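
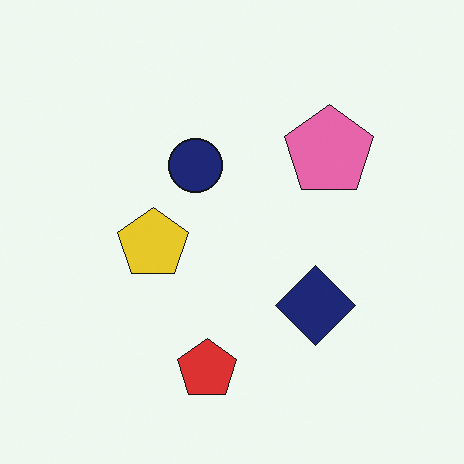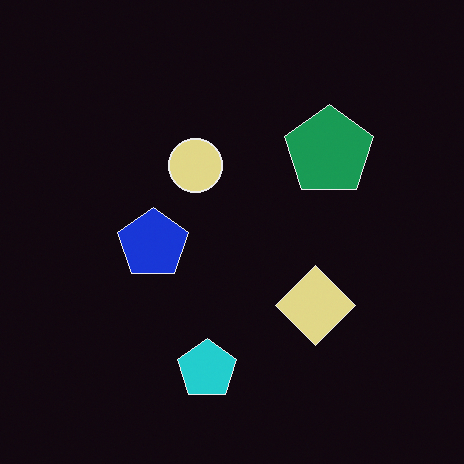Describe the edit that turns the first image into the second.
The transformation is: color-inverted (negative).

The light background has become dark and every shape's color is its complement — a photographic negative.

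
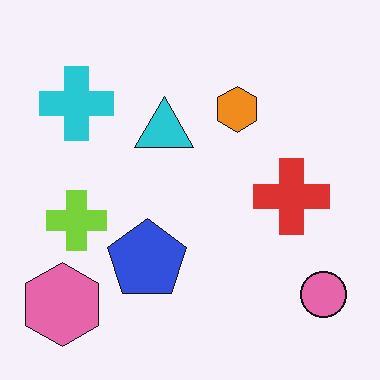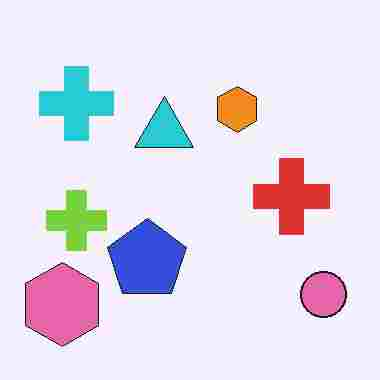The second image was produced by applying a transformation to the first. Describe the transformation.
The transformation is: heavily JPEG-compressed with obvious blocking artifacts.

Blocky 8×8 compression artifacts appear around shape edges and the flat background shows ringing — characteristic JPEG degradation.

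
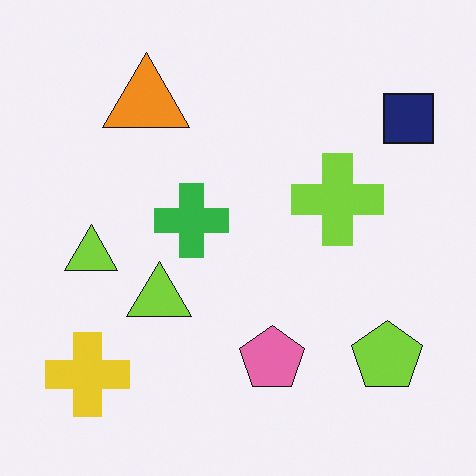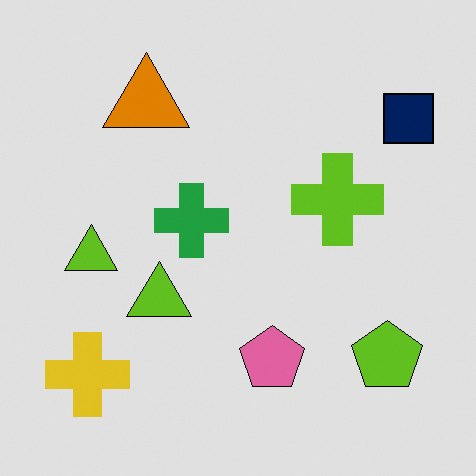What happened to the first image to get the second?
The second image is the first posterized to a reduced palette.

Each flat color has snapped to a coarser quantized level — most visibly, the near-white background has dropped to a flat grey.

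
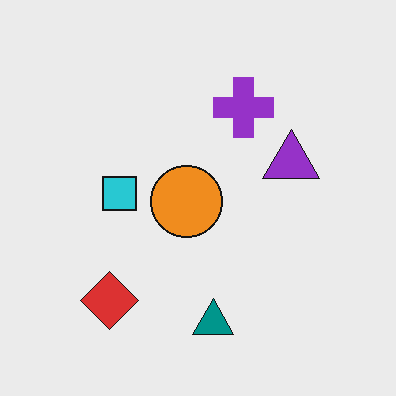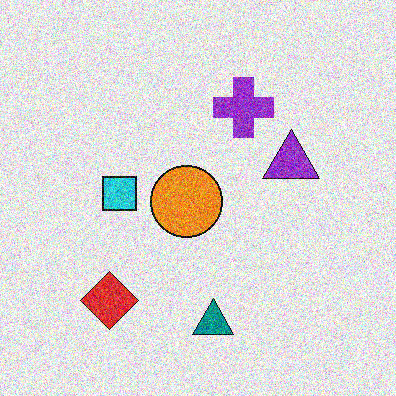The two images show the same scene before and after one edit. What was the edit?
The image was degraded with a thick layer of grain.

Random speckle covers the whole image, including the flat background.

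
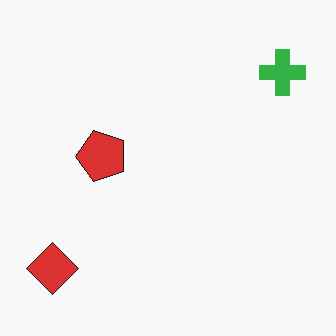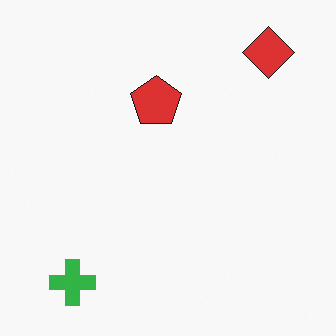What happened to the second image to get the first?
The transformation is: transposed (reflected across the top-left ↔ bottom-right diagonal).

Shapes have swapped their row and column positions — what was in the top-right is now in the bottom-left — a diagonal reflection.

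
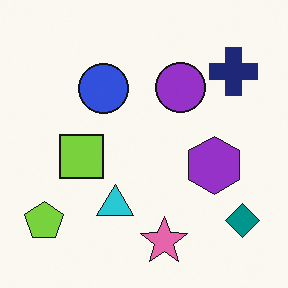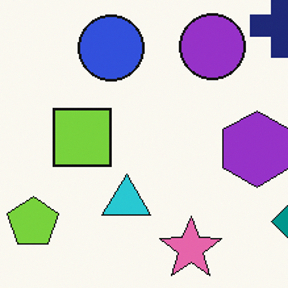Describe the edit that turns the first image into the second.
The transformation is: cropped slightly and scaled back up.

The visible shapes are larger and the field of view is narrower; shapes near the original edges may be partly or wholly outside the frame — a crop-and-rescale.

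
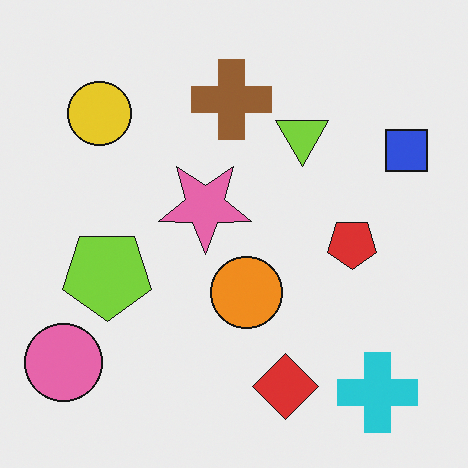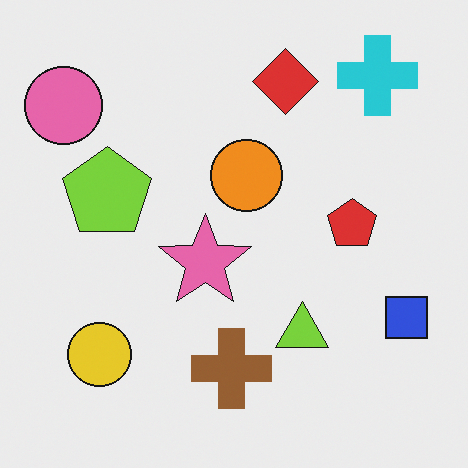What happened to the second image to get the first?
The transformation is: flipped vertically (top ↔ bottom).

The cyan cross is in the top-right of the second image and the bottom-right of the first — shapes on opposite sides of the horizontal midline have swapped in a mirror flip.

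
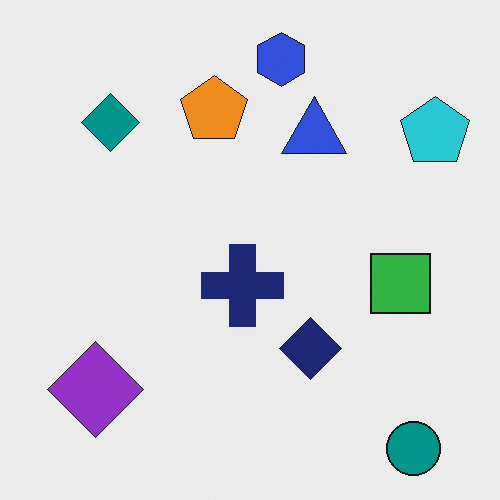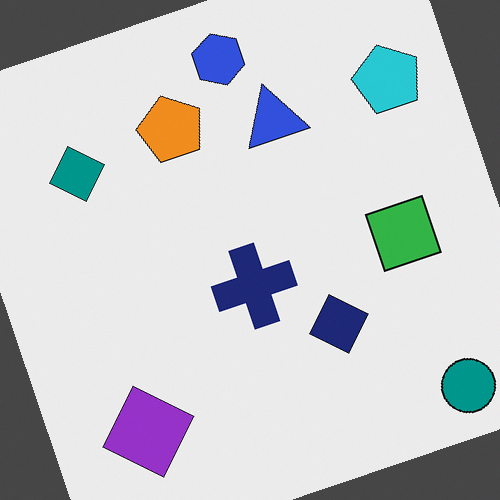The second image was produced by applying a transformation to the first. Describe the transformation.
The second image is the first rotated counter-clockwise by a moderate amount.

Every shape is tilted by the same angle and the image corners show triangular fill wedges — a whole-image rotation by a non-right angle.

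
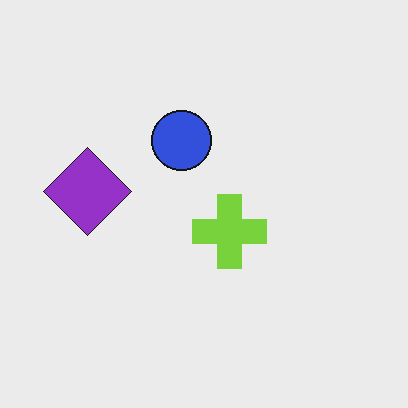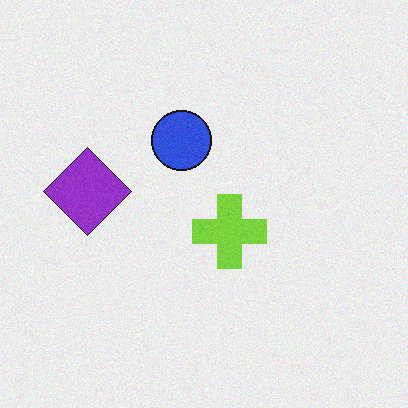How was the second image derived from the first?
This is the original image degraded with subtle gaussian noise.

Random speckle covers the whole image, including the flat background.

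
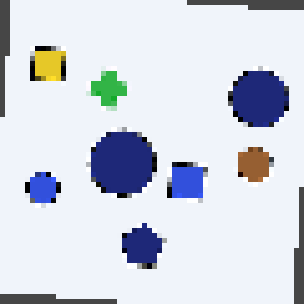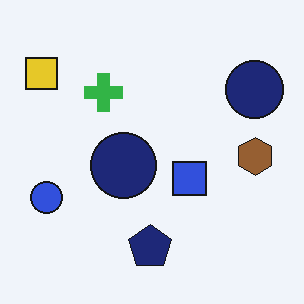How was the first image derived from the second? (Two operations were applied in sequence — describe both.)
It was rotated clockwise by a few degrees, then lightly pixelated (a mild mosaic effect).

Every shape is tilted by the same angle and the image corners show triangular fill wedges — a whole-image rotation by a non-right angle. Shapes are reduced to large square blocks; fine edges and outlines are lost — a downscale-then-upscale (mosaic) effect.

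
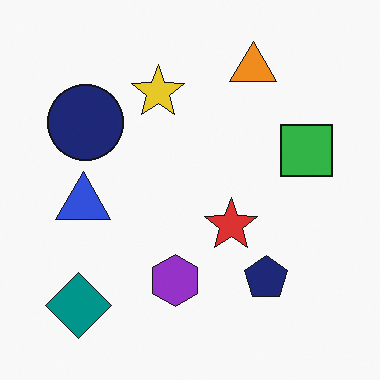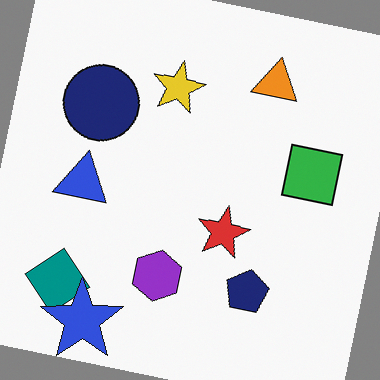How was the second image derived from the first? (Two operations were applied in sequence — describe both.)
This is the original image rotated clockwise by a few degrees, then overlaid with an additional blue star.

Every shape is tilted by the same angle and the image corners show triangular fill wedges — a whole-image rotation by a non-right angle. A blue star appears in the second image that is absent from the first.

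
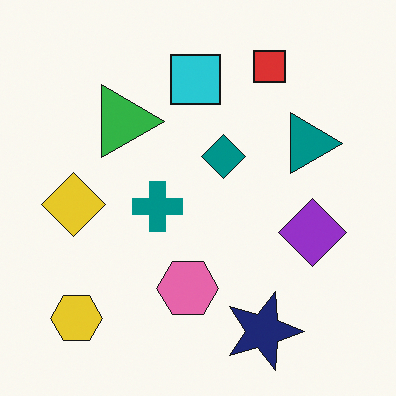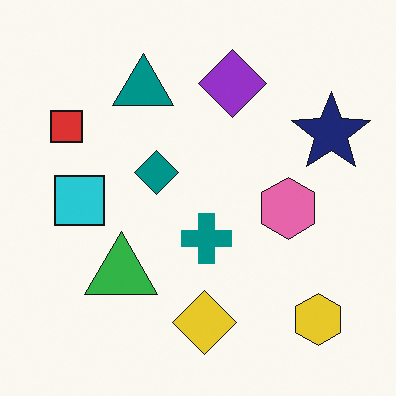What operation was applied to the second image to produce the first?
The transformation is: rotated 90° clockwise.

The yellow hexagon sits in the bottom-right of the second image and the bottom-left of the first — consistent with a whole-image 90° clockwise rotation.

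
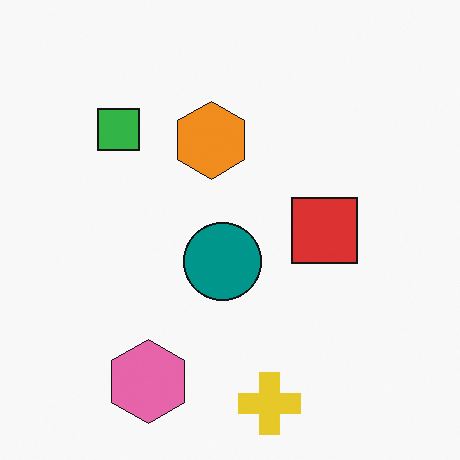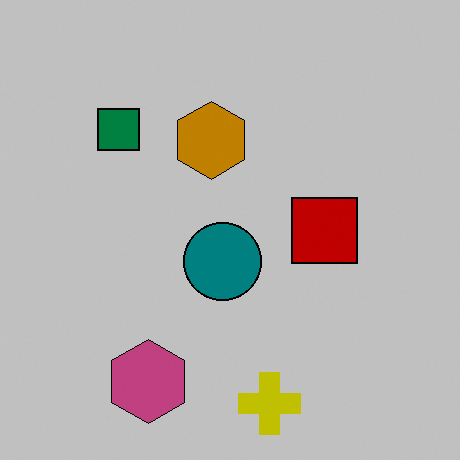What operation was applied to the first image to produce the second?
This is the original image heavily posterized to just a handful of flat colors.

Each flat color has snapped to a coarser quantized level — most visibly, the near-white background has dropped to a flat grey.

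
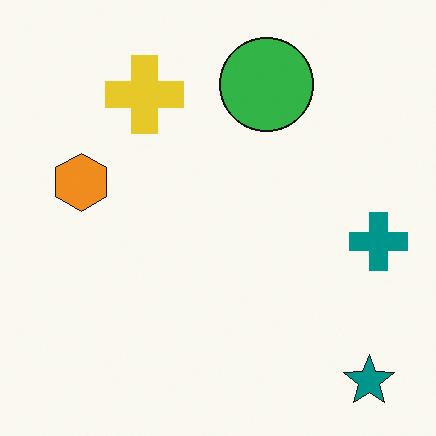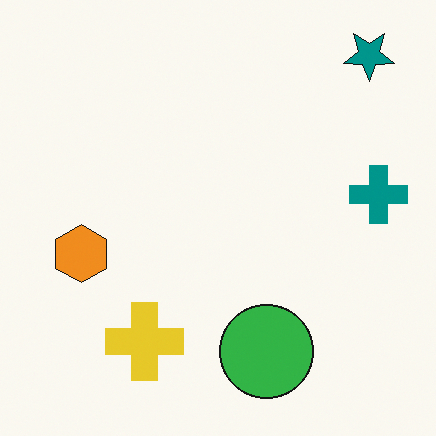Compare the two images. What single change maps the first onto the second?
This is the original image flipped vertically (top ↔ bottom).

The teal star is in the bottom-right of the first image and the top-right of the second — shapes on opposite sides of the horizontal midline have swapped in a mirror flip.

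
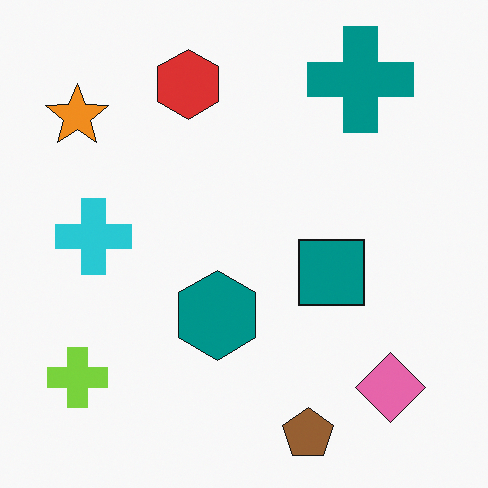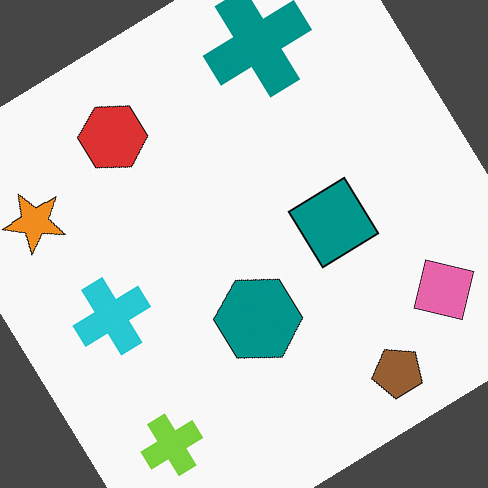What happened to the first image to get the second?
The transformation is: rotated counter-clockwise by a large amount — several tens of degrees.

Every shape is tilted by the same angle and the image corners show triangular fill wedges — a whole-image rotation by a non-right angle.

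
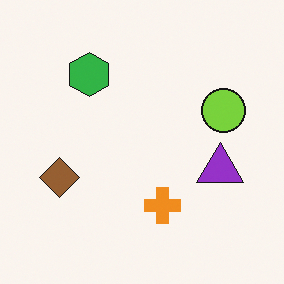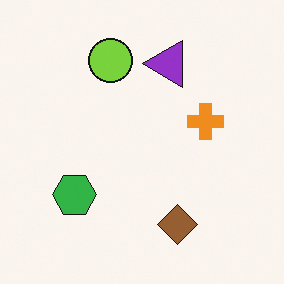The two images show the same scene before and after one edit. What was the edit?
It was rotated 90° counter-clockwise.

The brown diamond sits in the left of the first image and the bottom of the second — consistent with a whole-image 90° counter-clockwise rotation.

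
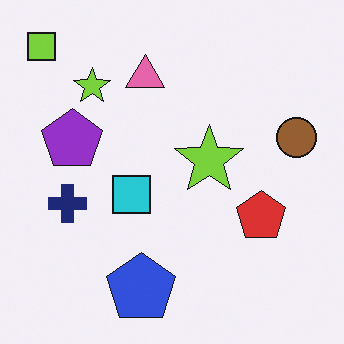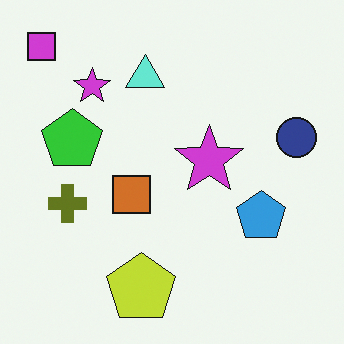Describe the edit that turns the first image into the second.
The transformation is: hue-shifted by a large amount.

Every shape's color has rotated by the same amount around the hue wheel — a uniform hue shift.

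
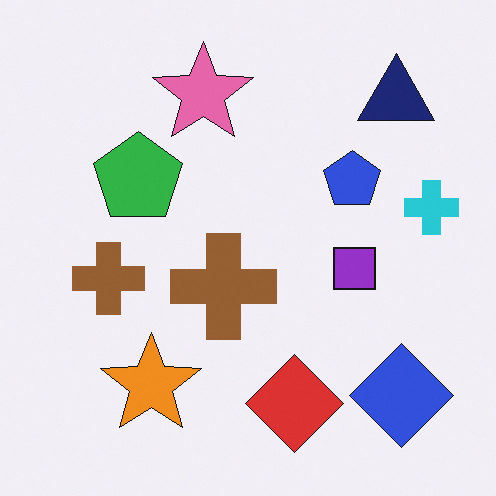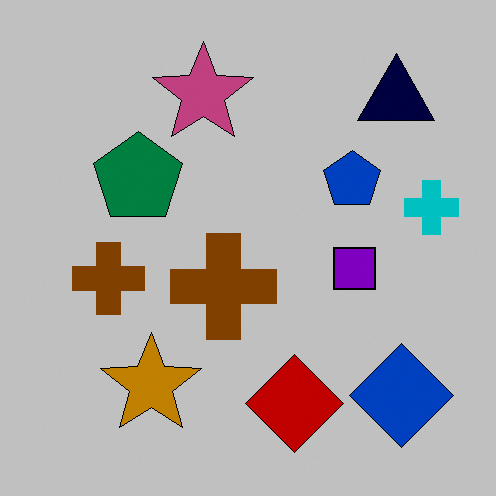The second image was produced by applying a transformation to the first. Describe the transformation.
The second image is the first heavily posterized to just a handful of flat colors.

Each flat color has snapped to a coarser quantized level — most visibly, the near-white background has dropped to a flat grey.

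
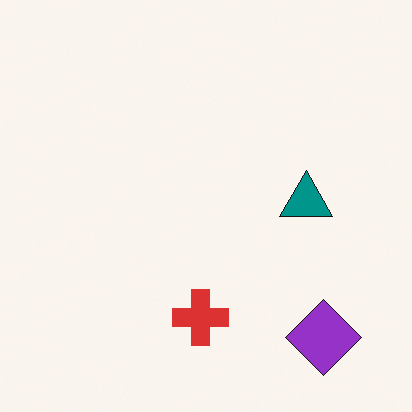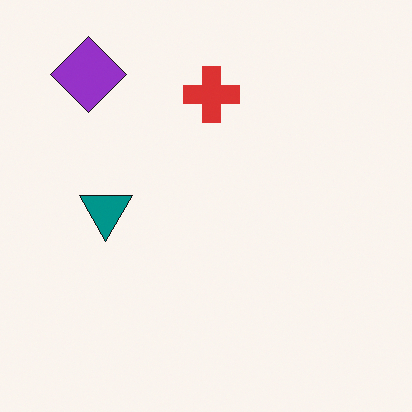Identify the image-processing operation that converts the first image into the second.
The transformation is: rotated 180°.

The purple diamond sits in the bottom-right of the first image and the top-left of the second — consistent with a whole-image 180° rotation.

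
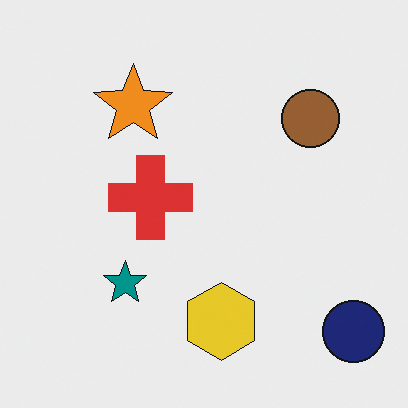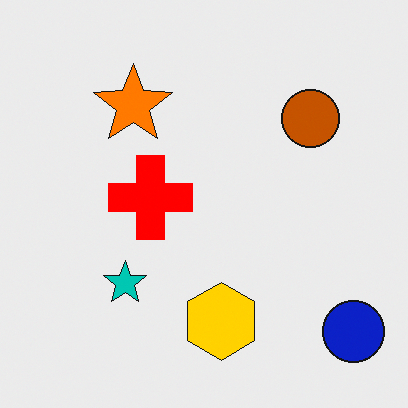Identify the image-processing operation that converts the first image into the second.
This is the original image made much more vivid (saturation change).

All colors are more vivid — a global saturation change.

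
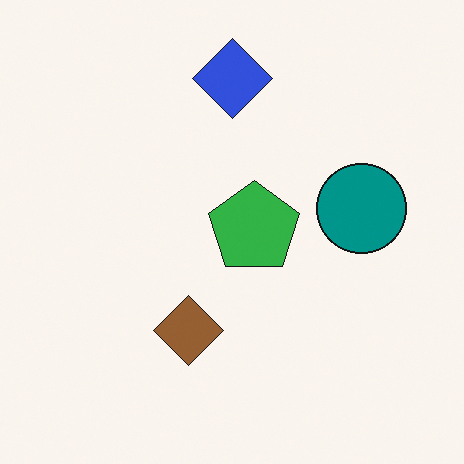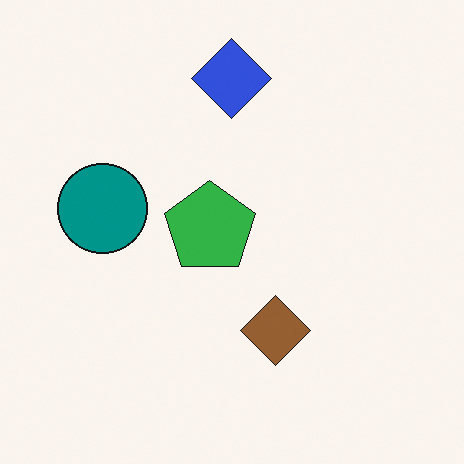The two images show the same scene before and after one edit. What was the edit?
The second image is the first flipped horizontally (left ↔ right).

The teal circle is in the right of the first image and the left of the second — shapes on opposite sides of the vertical midline have swapped in a mirror flip.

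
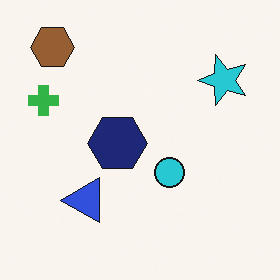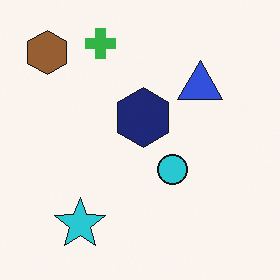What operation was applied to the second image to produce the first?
The image was transposed (reflected across the top-left ↔ bottom-right diagonal).

Shapes have swapped their row and column positions — what was in the top-right is now in the bottom-left — a diagonal reflection.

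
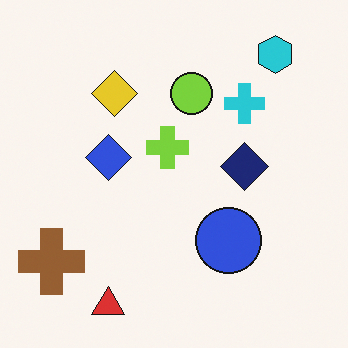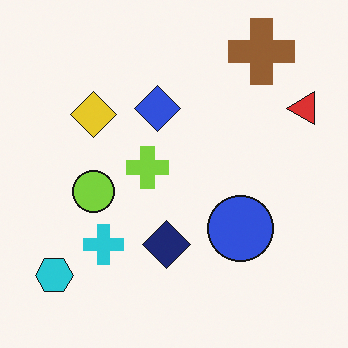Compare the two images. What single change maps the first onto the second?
It was transposed (reflected across the top-left ↔ bottom-right diagonal).

Shapes have swapped their row and column positions — what was in the top-right is now in the bottom-left — a diagonal reflection.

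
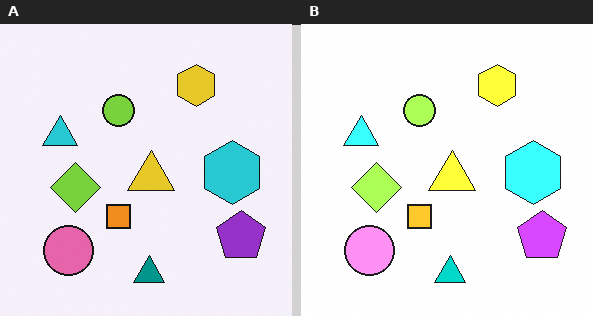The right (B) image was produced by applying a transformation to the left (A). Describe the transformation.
The transformation is: brightened a lot.

Every pixel — background and shapes alike — is uniformly brightened.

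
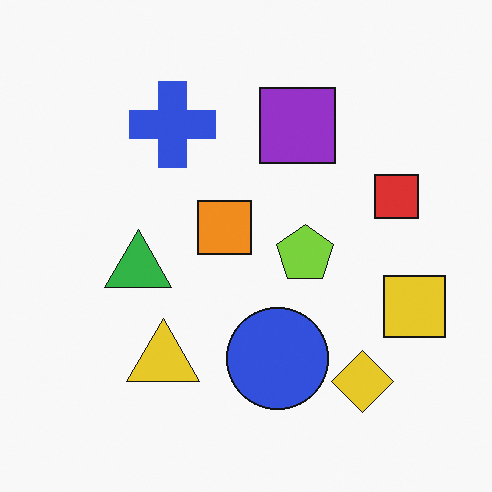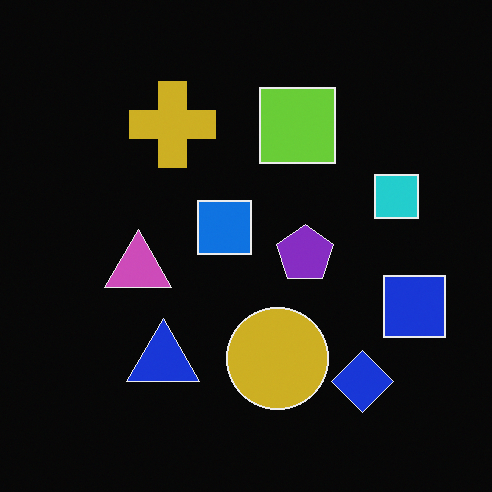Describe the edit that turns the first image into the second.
Color-inverted (negative).

The light background has become dark and every shape's color is its complement — a photographic negative.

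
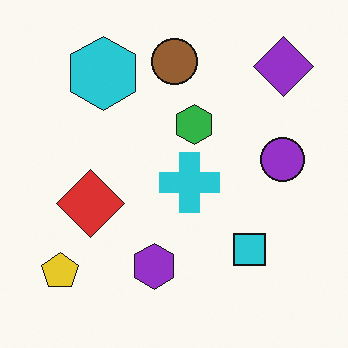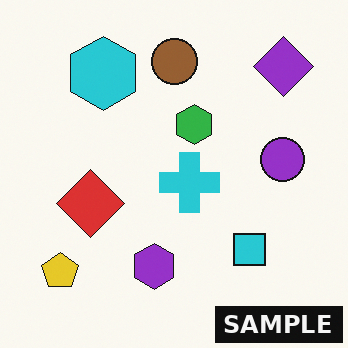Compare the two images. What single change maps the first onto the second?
The second image is the first watermarked with the text "SAMPLE" in the lower-right corner.

A dark label reading "SAMPLE" appears in the lower-right corner.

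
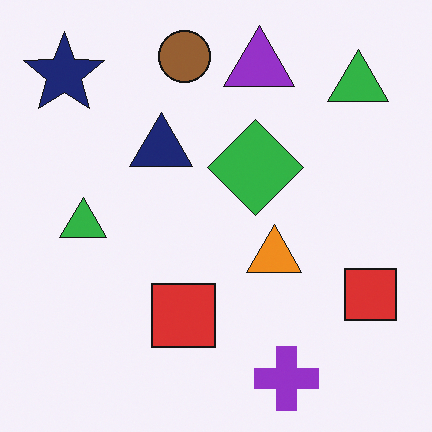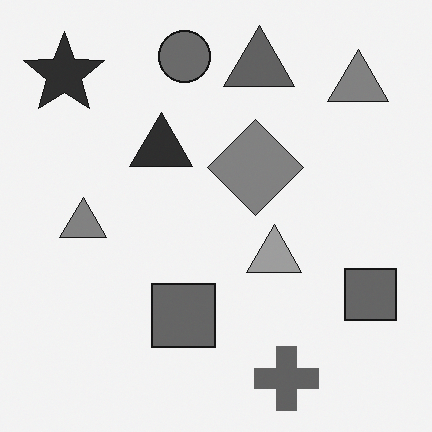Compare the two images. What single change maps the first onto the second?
This is the original image converted to grayscale.

All color is removed — every shape is now a shade of grey.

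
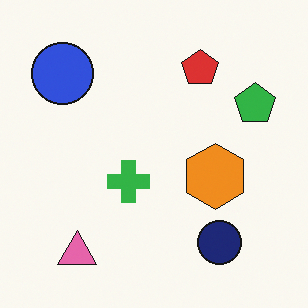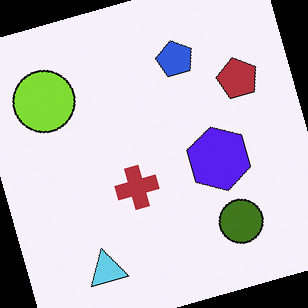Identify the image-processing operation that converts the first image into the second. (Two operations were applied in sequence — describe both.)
Rotated counter-clockwise by a moderate amount, then hue-shifted through roughly half the color wheel.

Every shape is tilted by the same angle and the image corners show triangular fill wedges — a whole-image rotation by a non-right angle. Every shape's color has rotated by the same amount around the hue wheel — a uniform hue shift.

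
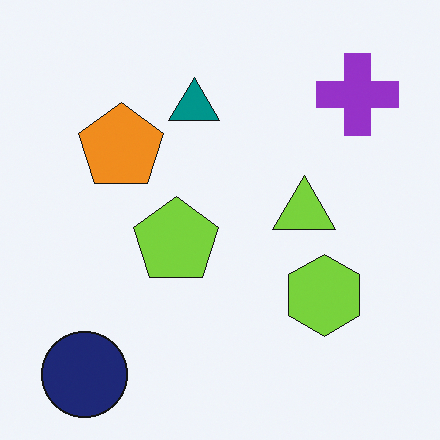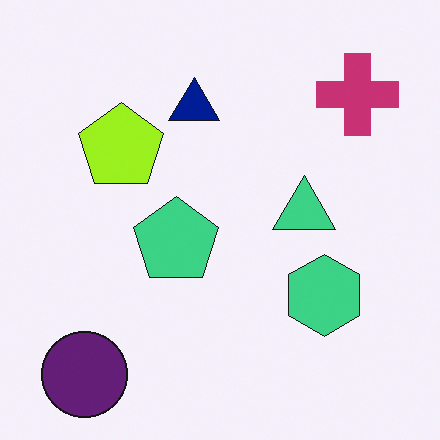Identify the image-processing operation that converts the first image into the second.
This is the original image hue-shifted by a small amount.

Every shape's color has rotated by the same amount around the hue wheel — a uniform hue shift.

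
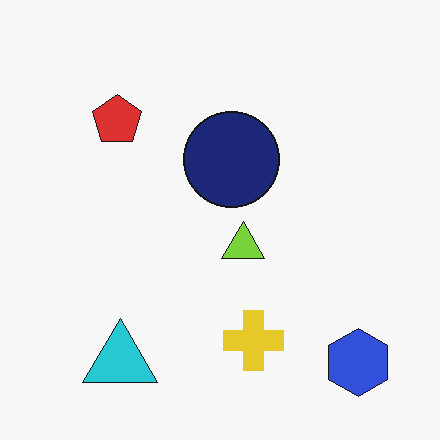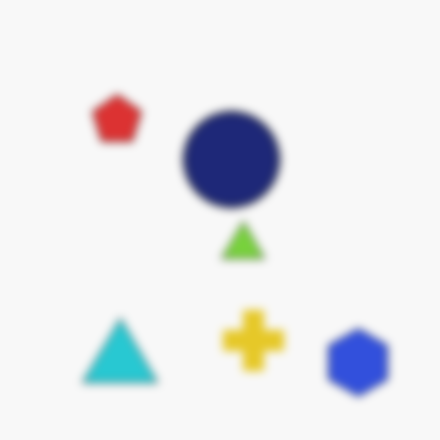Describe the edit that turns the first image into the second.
The second image is the first noticeably gaussian-blurred.

Shape edges and outlines are uniformly softened across the whole image.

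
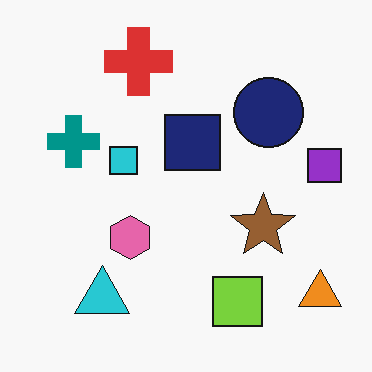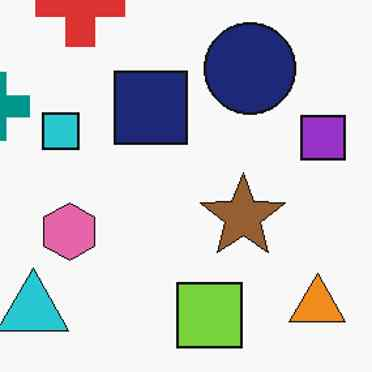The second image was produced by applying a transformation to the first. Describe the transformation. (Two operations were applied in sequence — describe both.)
This is the original image cropped slightly and scaled back up, then given moderate JPEG compression.

The visible shapes are larger and the field of view is narrower; shapes near the original edges may be partly or wholly outside the frame — a crop-and-rescale. Blocky 8×8 compression artifacts appear around shape edges and the flat background shows ringing — characteristic JPEG degradation.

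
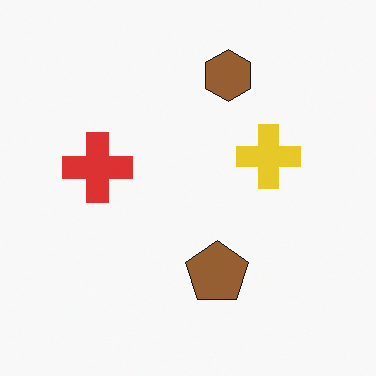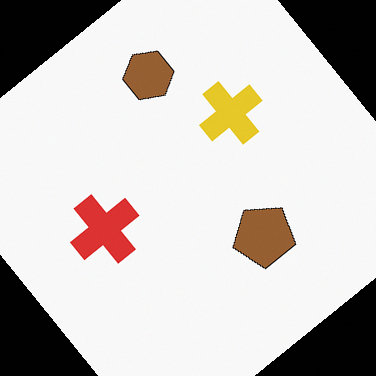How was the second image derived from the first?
This is the original image rotated counter-clockwise by a large amount — several tens of degrees.

Every shape is tilted by the same angle and the image corners show triangular fill wedges — a whole-image rotation by a non-right angle.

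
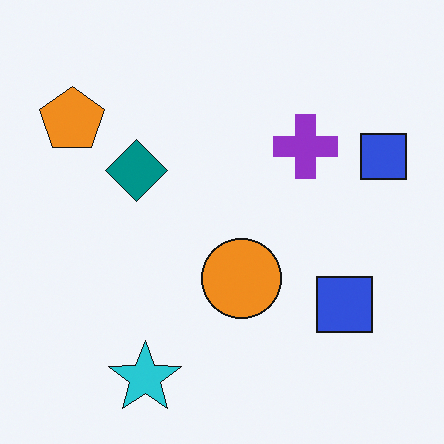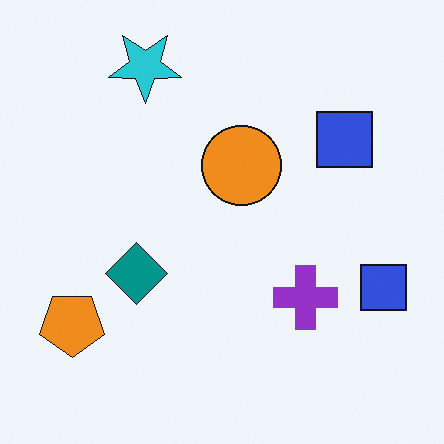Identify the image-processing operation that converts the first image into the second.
Flipped vertically (top ↔ bottom).

The cyan star is in the bottom-left of the first image and the top-left of the second — shapes on opposite sides of the horizontal midline have swapped in a mirror flip.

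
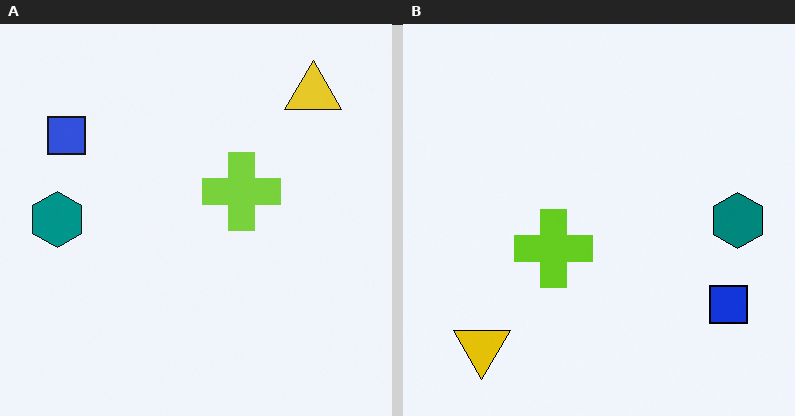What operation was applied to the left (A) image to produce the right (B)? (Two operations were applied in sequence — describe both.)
Rotated 180°, then given slightly increased contrast.

The yellow triangle sits in the top-right of the left (A) image and the bottom-left of the right (B) — consistent with a whole-image 180° rotation. Tones are pushed away from mid-grey across the whole image — a global contrast change.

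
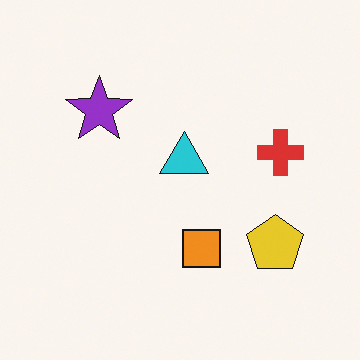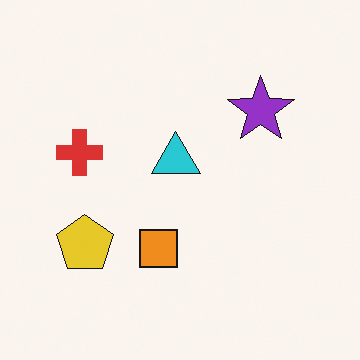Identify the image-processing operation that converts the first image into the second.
The transformation is: flipped horizontally (left ↔ right).

The red cross is in the right of the first image and the left of the second — shapes on opposite sides of the vertical midline have swapped in a mirror flip.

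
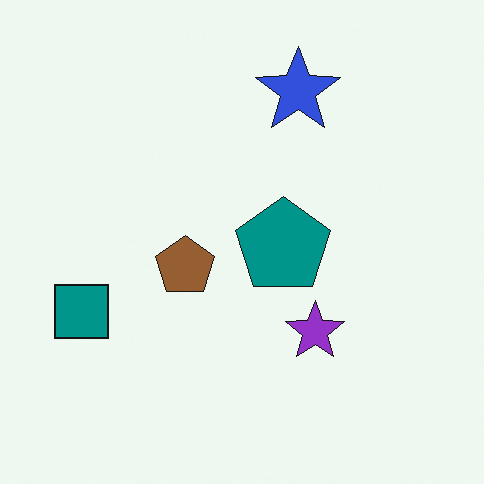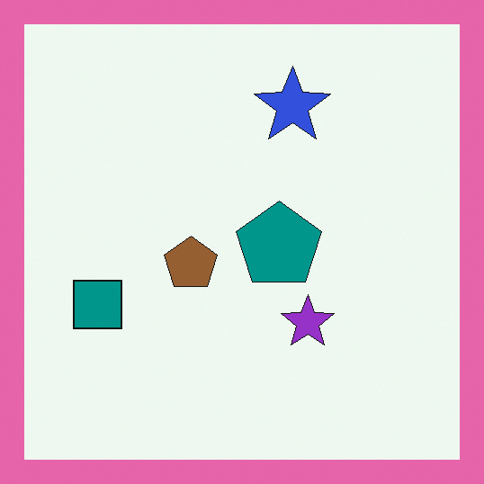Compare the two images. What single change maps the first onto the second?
This is the original image framed with a pink border.

A solid pink frame runs around the edge of the second image, with the content slightly shrunk inside it.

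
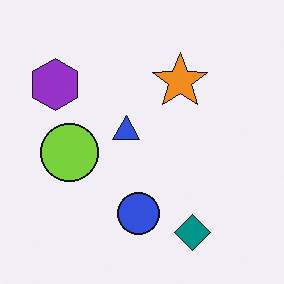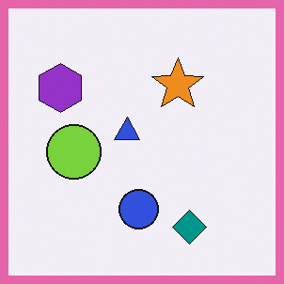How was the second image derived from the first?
Framed with a pink border.

A solid pink frame runs around the edge of the second image, with the content slightly shrunk inside it.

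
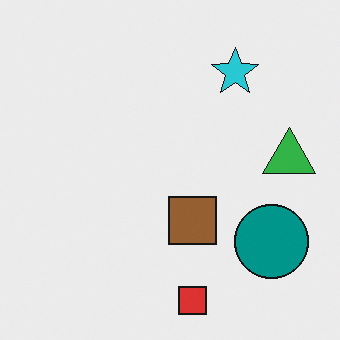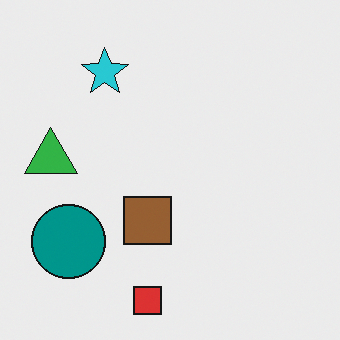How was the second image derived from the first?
The second image is the first flipped horizontally (left ↔ right).

The green triangle is in the right of the first image and the left of the second — shapes on opposite sides of the vertical midline have swapped in a mirror flip.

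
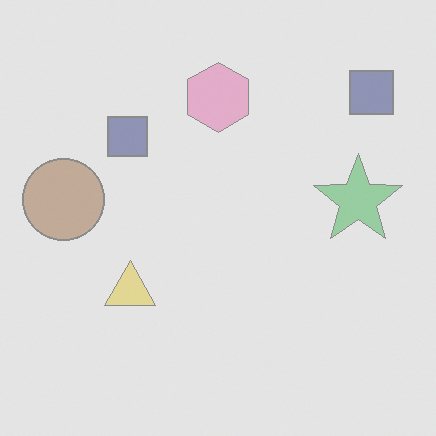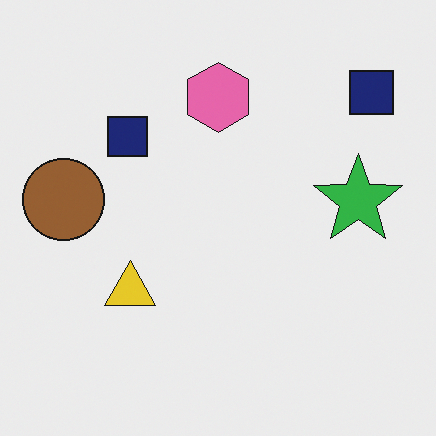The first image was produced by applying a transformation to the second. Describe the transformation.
The first image is the second washed out (contrast reduced).

Tones are pushed toward mid-grey across the whole image — a global contrast change.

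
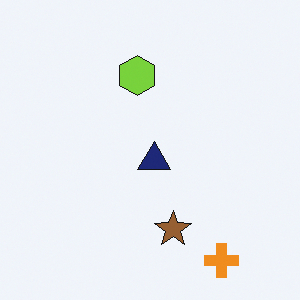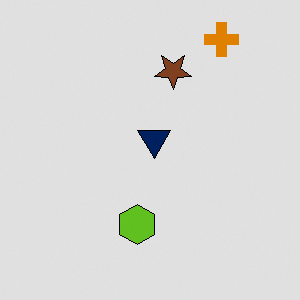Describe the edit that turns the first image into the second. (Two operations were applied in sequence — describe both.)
Posterized to a reduced palette, then flipped vertically (top ↔ bottom).

Each flat color has snapped to a coarser quantized level — most visibly, the near-white background has dropped to a flat grey. The orange cross is in the bottom-right of the first image and the top-right of the second — shapes on opposite sides of the horizontal midline have swapped in a mirror flip.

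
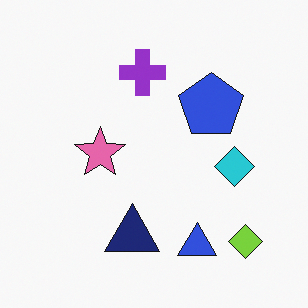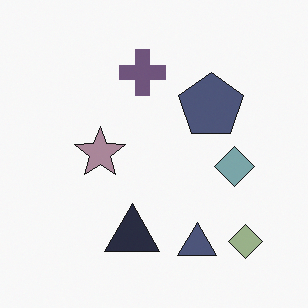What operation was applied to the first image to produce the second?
The image was heavily desaturated.

All colors are more muted and greyish — a global saturation change.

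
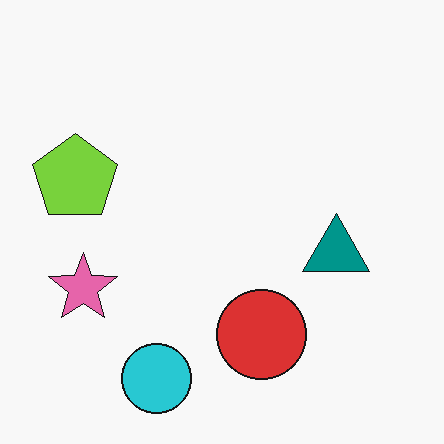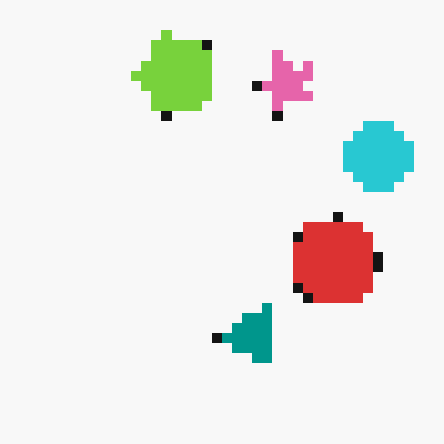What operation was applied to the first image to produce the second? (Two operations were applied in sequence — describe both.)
The second image is the first transposed (reflected across the top-left ↔ bottom-right diagonal), then coarsely pixelated.

Shapes have swapped their row and column positions — what was in the top-right is now in the bottom-left — a diagonal reflection. Shapes are reduced to large square blocks; fine edges and outlines are lost — a downscale-then-upscale (mosaic) effect.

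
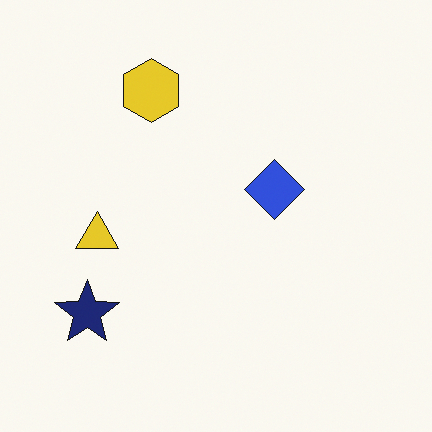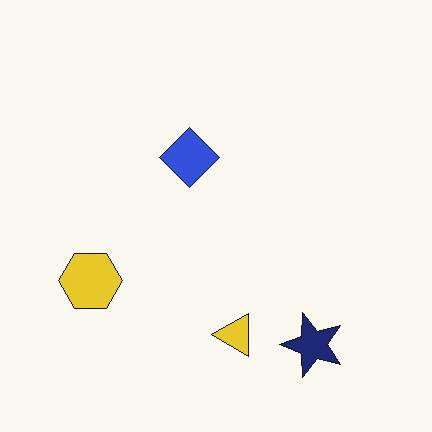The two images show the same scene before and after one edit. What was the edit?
It was rotated 90° counter-clockwise.

The navy star sits in the bottom-left of the first image and the bottom-right of the second — consistent with a whole-image 90° counter-clockwise rotation.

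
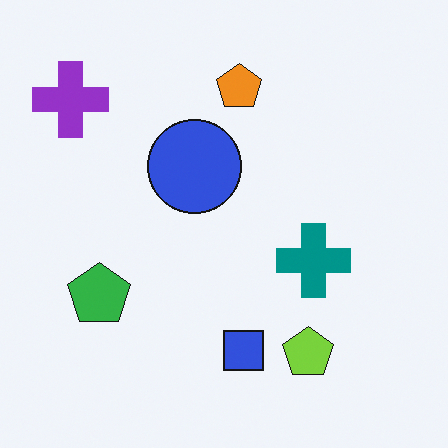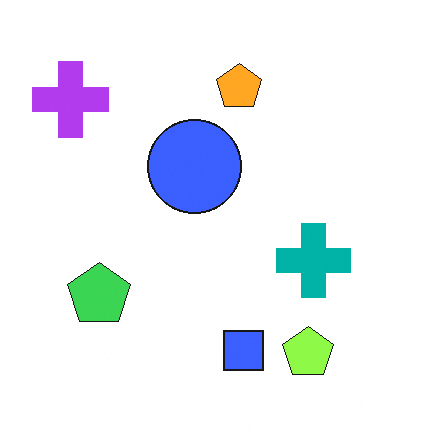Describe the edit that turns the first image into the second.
The transformation is: slightly brightened.

Every pixel — background and shapes alike — is uniformly brightened.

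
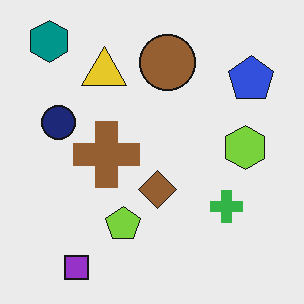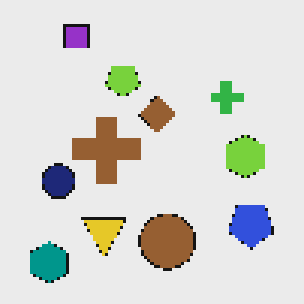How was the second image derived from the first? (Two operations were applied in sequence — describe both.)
The image was flipped vertically (top ↔ bottom), then mildly pixelated.

The purple square is in the bottom-left of the first image and the top-left of the second — shapes on opposite sides of the horizontal midline have swapped in a mirror flip. Shapes are reduced to large square blocks; fine edges and outlines are lost — a downscale-then-upscale (mosaic) effect.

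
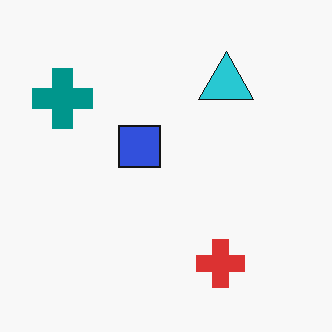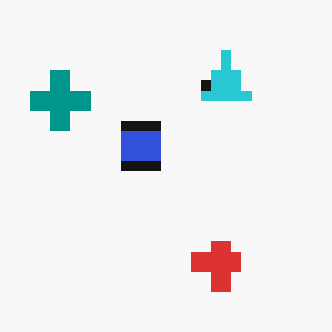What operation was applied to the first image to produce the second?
The second image is the first coarsely pixelated.

Shapes are reduced to large square blocks; fine edges and outlines are lost — a downscale-then-upscale (mosaic) effect.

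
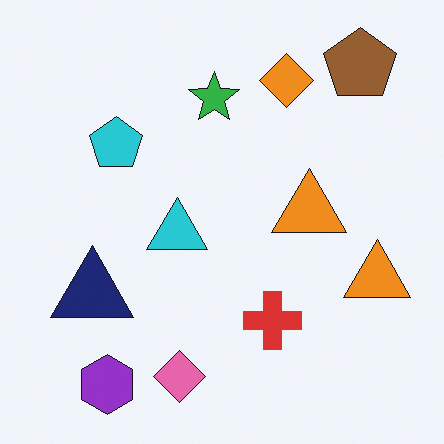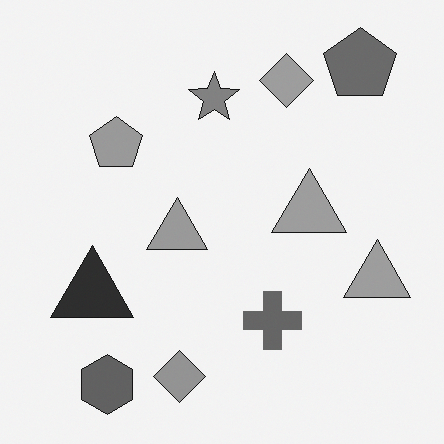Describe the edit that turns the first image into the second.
Converted to grayscale.

All color is removed — every shape is now a shade of grey.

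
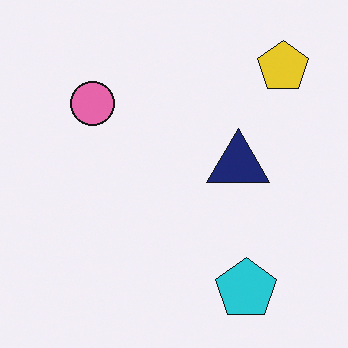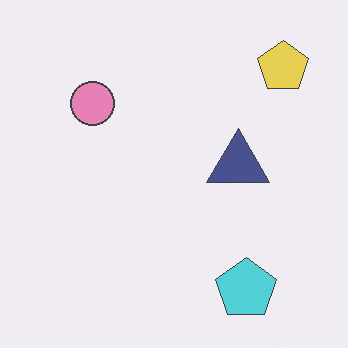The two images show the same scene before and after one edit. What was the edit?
The transformation is: given slightly reduced contrast.

Tones are pushed toward mid-grey across the whole image — a global contrast change.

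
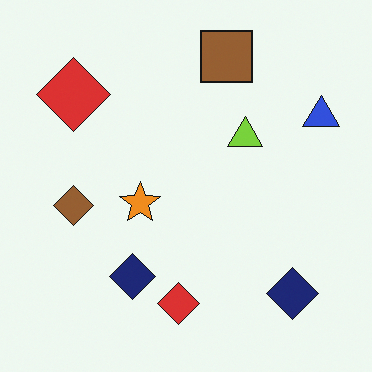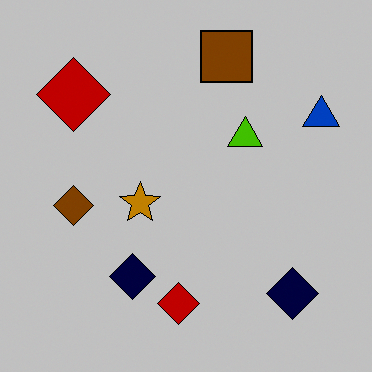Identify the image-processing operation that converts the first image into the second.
The image was heavily posterized to just a handful of flat colors.

Each flat color has snapped to a coarser quantized level — most visibly, the near-white background has dropped to a flat grey.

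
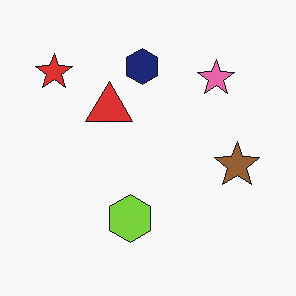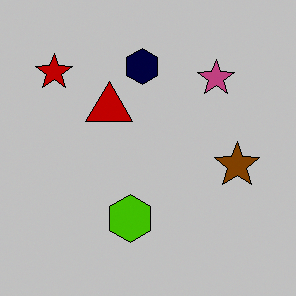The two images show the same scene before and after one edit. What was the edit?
The second image is the first aggressively posterized.

Each flat color has snapped to a coarser quantized level — most visibly, the near-white background has dropped to a flat grey.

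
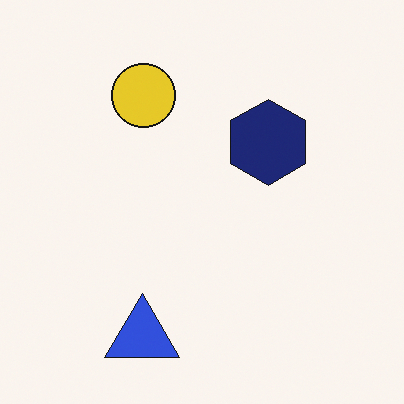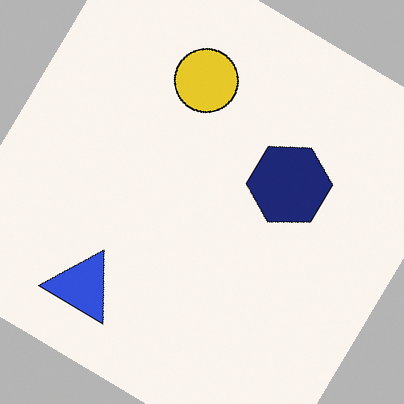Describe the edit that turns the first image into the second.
The second image is the first rotated clockwise by a large amount — several tens of degrees.

Every shape is tilted by the same angle and the image corners show triangular fill wedges — a whole-image rotation by a non-right angle.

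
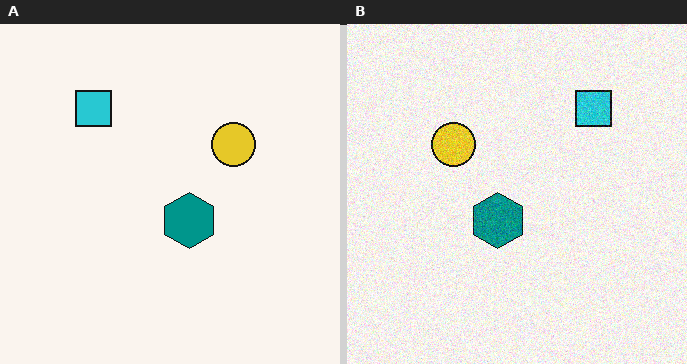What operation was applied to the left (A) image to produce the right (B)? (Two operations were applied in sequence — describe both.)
The transformation is: degraded with moderate additive noise, then flipped horizontally (left ↔ right).

Random speckle covers the whole image, including the flat background. The cyan square is in the top-left of the left (A) image and the top-right of the right (B) — shapes on opposite sides of the vertical midline have swapped in a mirror flip.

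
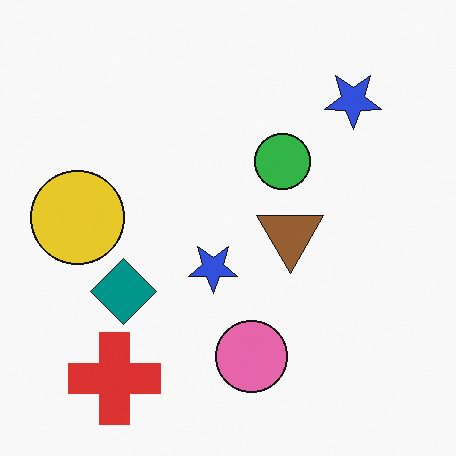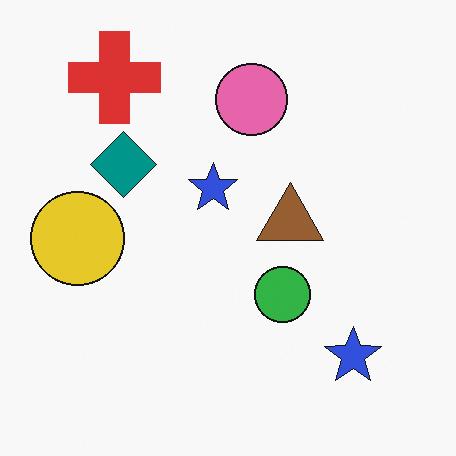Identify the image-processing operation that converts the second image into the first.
The transformation is: flipped vertically (top ↔ bottom).

The red cross is in the top-left of the second image and the bottom-left of the first — shapes on opposite sides of the horizontal midline have swapped in a mirror flip.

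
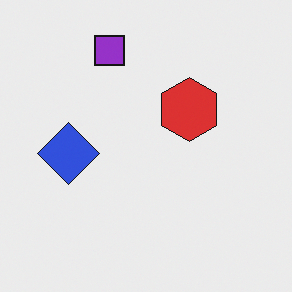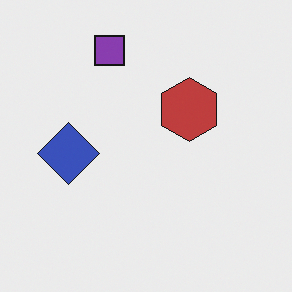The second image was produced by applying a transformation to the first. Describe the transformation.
The transformation is: slightly desaturated.

All colors are more muted and greyish — a global saturation change.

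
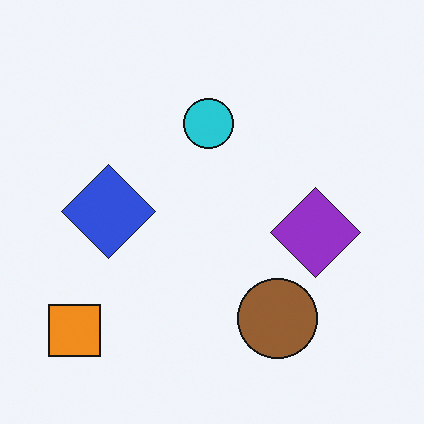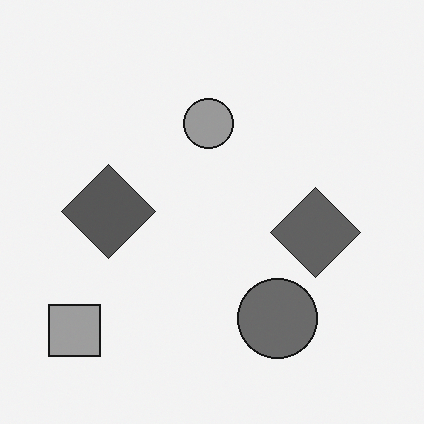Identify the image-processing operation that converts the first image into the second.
The transformation is: converted to grayscale.

All color is removed — every shape is now a shade of grey.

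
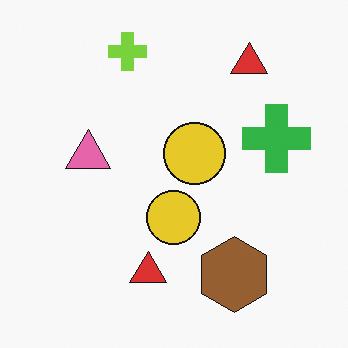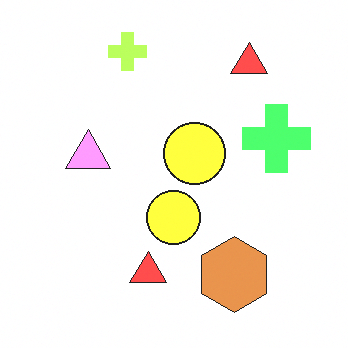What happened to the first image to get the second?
This is the original image brightened a lot.

Every pixel — background and shapes alike — is uniformly brightened.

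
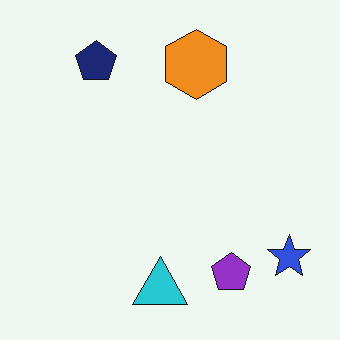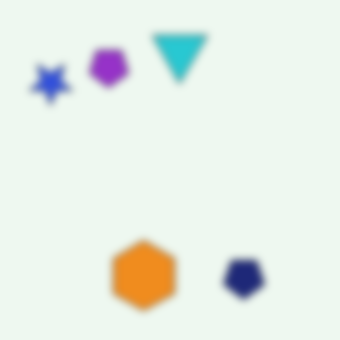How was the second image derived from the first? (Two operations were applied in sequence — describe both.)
This is the original image rotated 180°, then noticeably gaussian-blurred.

The blue star sits in the bottom-right of the first image and the top-left of the second — consistent with a whole-image 180° rotation. Shape edges and outlines are uniformly softened across the whole image.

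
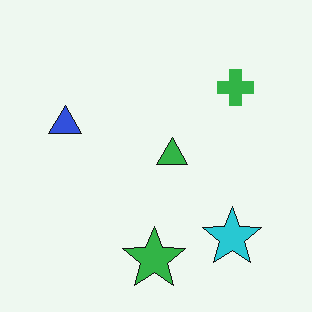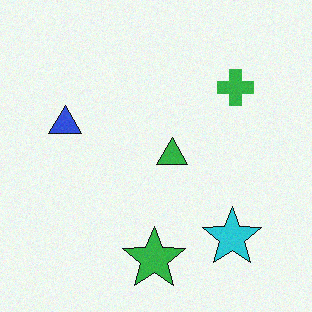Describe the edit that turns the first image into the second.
Degraded with subtle gaussian noise.

Random speckle covers the whole image, including the flat background.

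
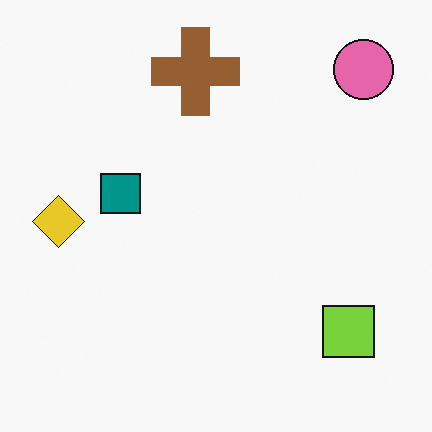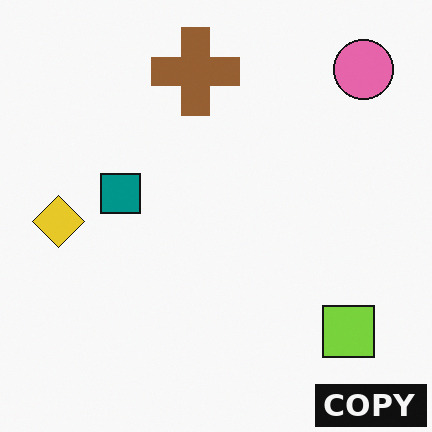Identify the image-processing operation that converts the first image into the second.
This is the original image watermarked with the text "COPY" in the lower-right corner.

A dark label reading "COPY" appears in the lower-right corner.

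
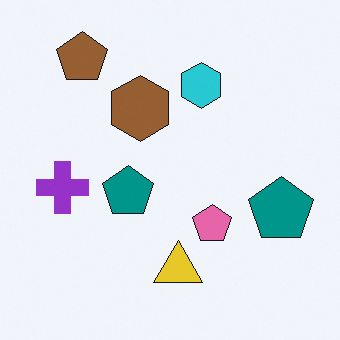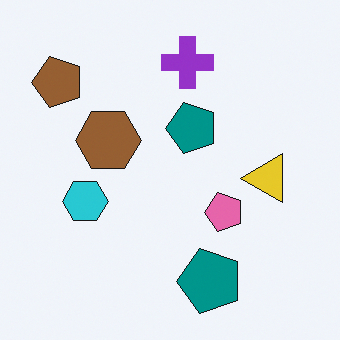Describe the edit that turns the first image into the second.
This is the original image transposed (reflected across the top-left ↔ bottom-right diagonal).

Shapes have swapped their row and column positions — what was in the top-right is now in the bottom-left — a diagonal reflection.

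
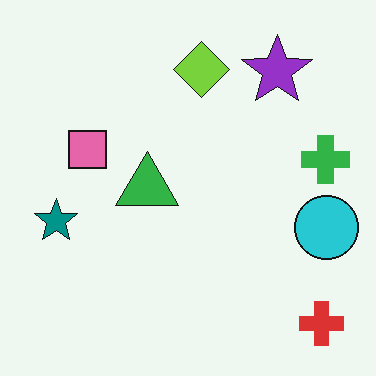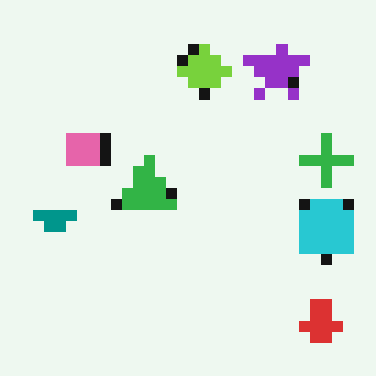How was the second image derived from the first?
The transformation is: coarsely pixelated.

Shapes are reduced to large square blocks; fine edges and outlines are lost — a downscale-then-upscale (mosaic) effect.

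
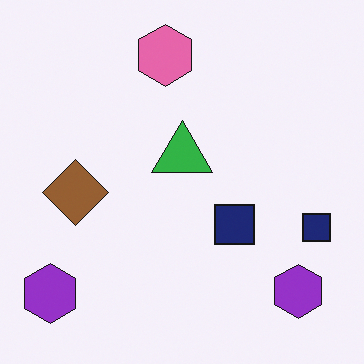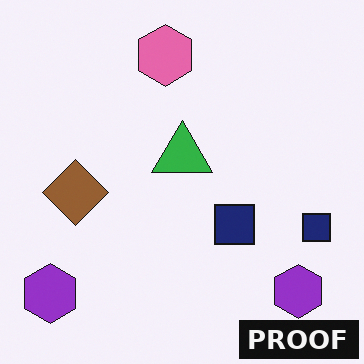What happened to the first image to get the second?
Watermarked with the text "PROOF" in the lower-right corner.

A dark label reading "PROOF" appears in the lower-right corner.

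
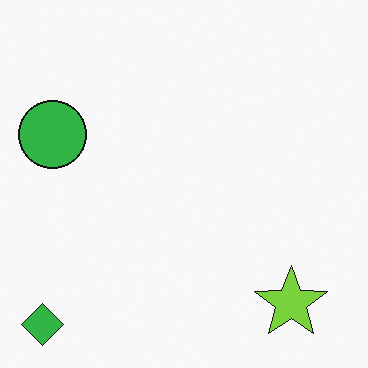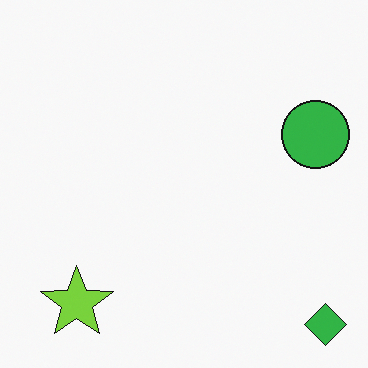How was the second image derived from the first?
The transformation is: flipped horizontally (left ↔ right).

The green diamond is in the bottom-left of the first image and the bottom-right of the second — shapes on opposite sides of the vertical midline have swapped in a mirror flip.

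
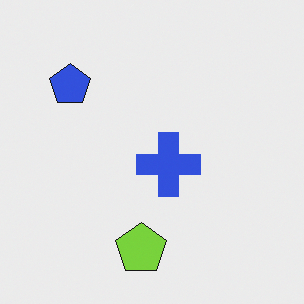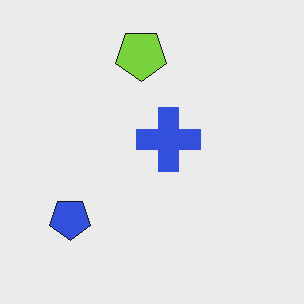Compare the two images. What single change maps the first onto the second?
The transformation is: flipped vertically (top ↔ bottom).

The lime pentagon is in the bottom of the first image and the top of the second — shapes on opposite sides of the horizontal midline have swapped in a mirror flip.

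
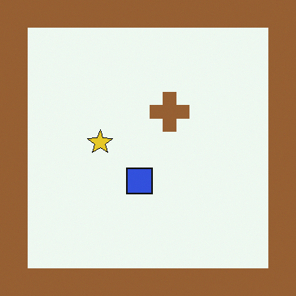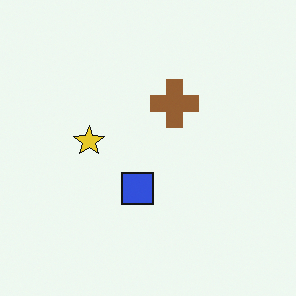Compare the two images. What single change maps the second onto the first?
It was framed with a brown border.

A solid brown frame runs around the edge of the first image, with the content slightly shrunk inside it.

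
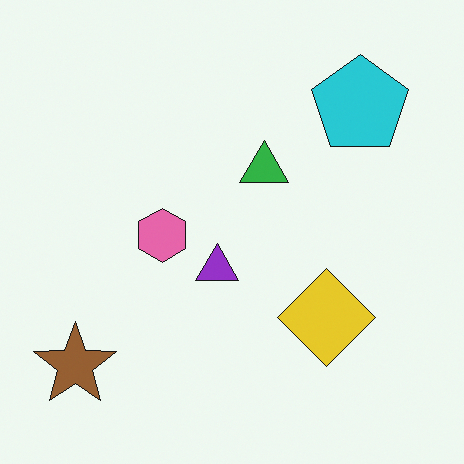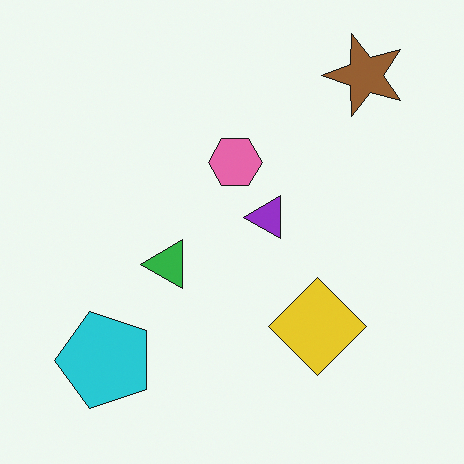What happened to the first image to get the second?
It was transposed (reflected across the top-left ↔ bottom-right diagonal).

Shapes have swapped their row and column positions — what was in the top-right is now in the bottom-left — a diagonal reflection.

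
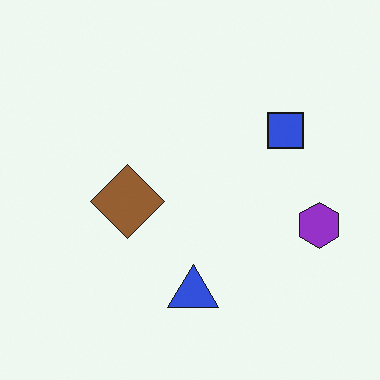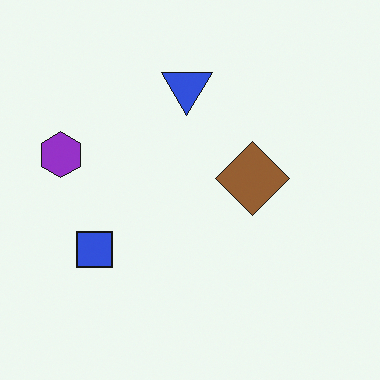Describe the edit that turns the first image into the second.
The transformation is: rotated 180°.

The purple hexagon sits in the right of the first image and the left of the second — consistent with a whole-image 180° rotation.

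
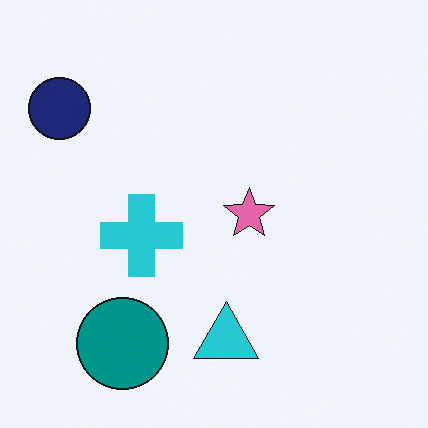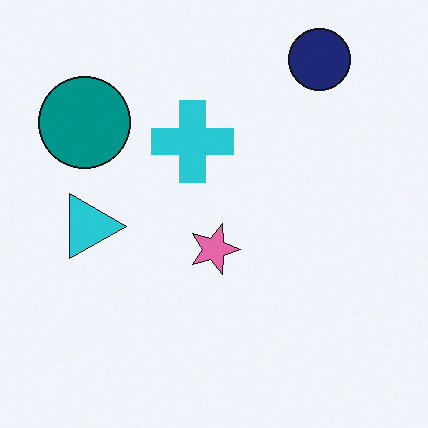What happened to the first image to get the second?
It was rotated 90° clockwise.

The navy circle sits in the top-left of the first image and the top-right of the second — consistent with a whole-image 90° clockwise rotation.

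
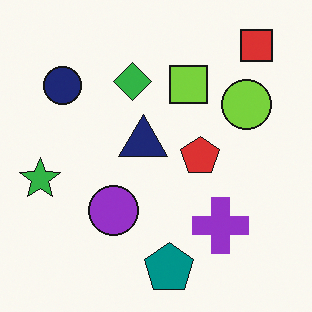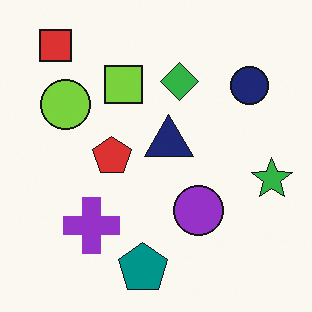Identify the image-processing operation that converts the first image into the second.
Flipped horizontally (left ↔ right).

The green star is in the left of the first image and the right of the second — shapes on opposite sides of the vertical midline have swapped in a mirror flip.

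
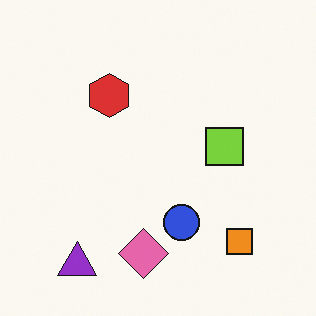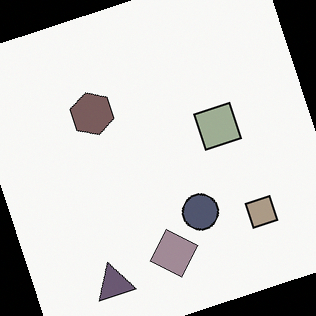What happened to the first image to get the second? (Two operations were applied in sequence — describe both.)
Rotated counter-clockwise by a moderate amount, then made much more muted (saturation change).

Every shape is tilted by the same angle and the image corners show triangular fill wedges — a whole-image rotation by a non-right angle. All colors are more muted and greyish — a global saturation change.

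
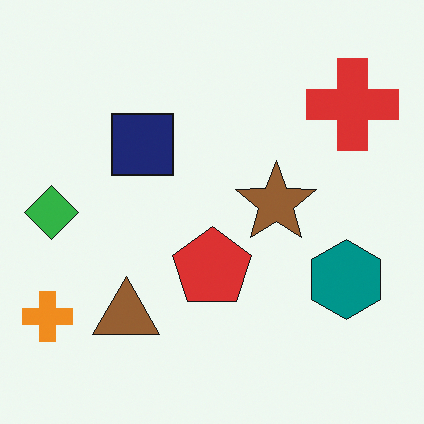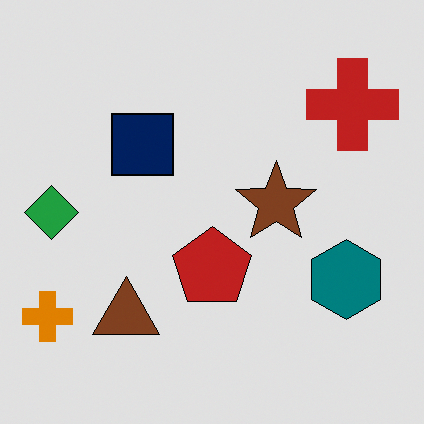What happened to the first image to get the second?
This is the original image moderately posterized.

Each flat color has snapped to a coarser quantized level — most visibly, the near-white background has dropped to a flat grey.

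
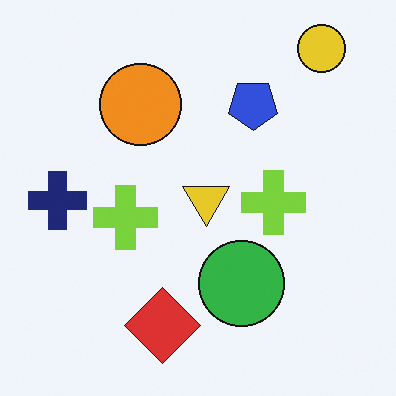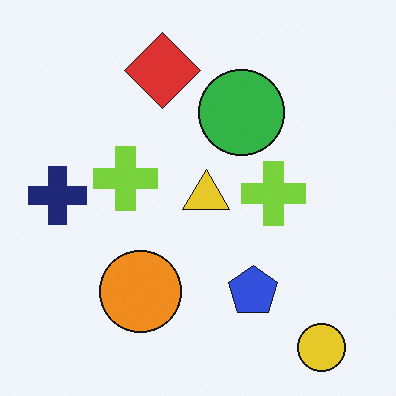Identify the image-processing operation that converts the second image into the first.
This is the original image flipped vertically (top ↔ bottom).

The yellow circle is in the bottom-right of the second image and the top-right of the first — shapes on opposite sides of the horizontal midline have swapped in a mirror flip.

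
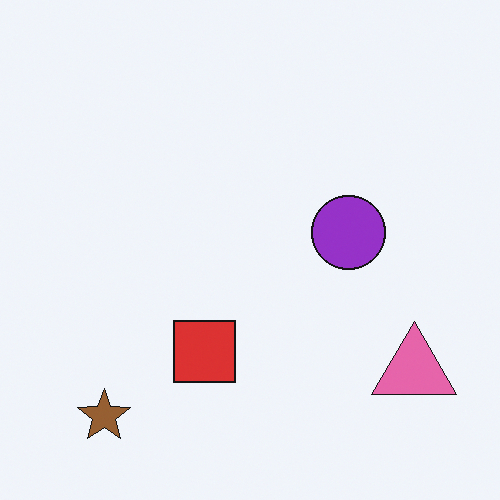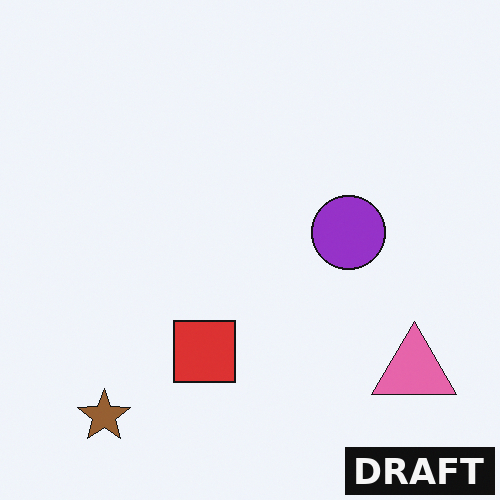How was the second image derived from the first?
It was watermarked with the text "DRAFT" in the lower-right corner.

A dark label reading "DRAFT" appears in the lower-right corner.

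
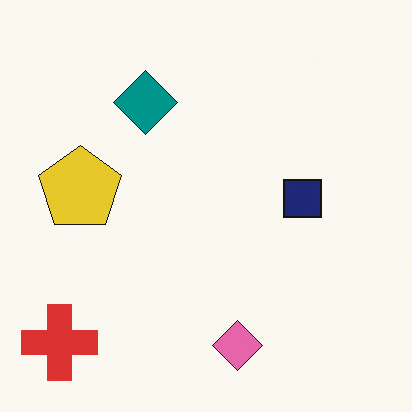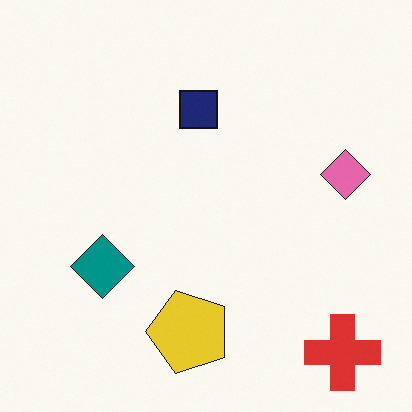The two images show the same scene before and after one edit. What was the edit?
The transformation is: rotated 90° counter-clockwise.

The red cross sits in the bottom-left of the first image and the bottom-right of the second — consistent with a whole-image 90° counter-clockwise rotation.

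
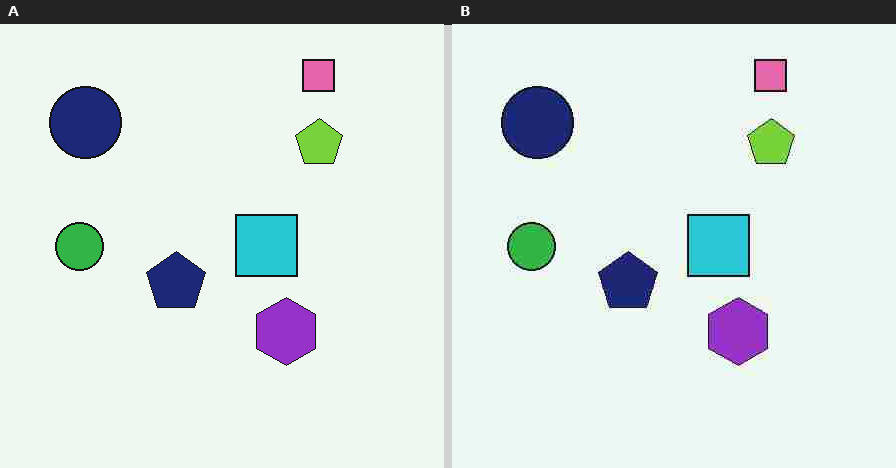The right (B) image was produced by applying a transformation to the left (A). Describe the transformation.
The transformation is: degraded with heavy JPEG compression.

Blocky 8×8 compression artifacts appear around shape edges and the flat background shows ringing — characteristic JPEG degradation.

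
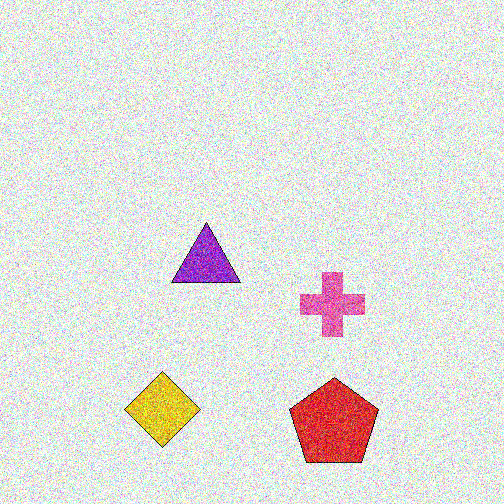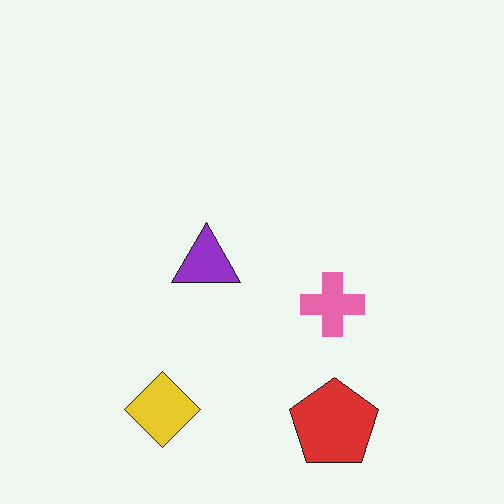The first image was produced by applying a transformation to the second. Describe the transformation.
The image was degraded with heavy additive noise.

Random speckle covers the whole image, including the flat background.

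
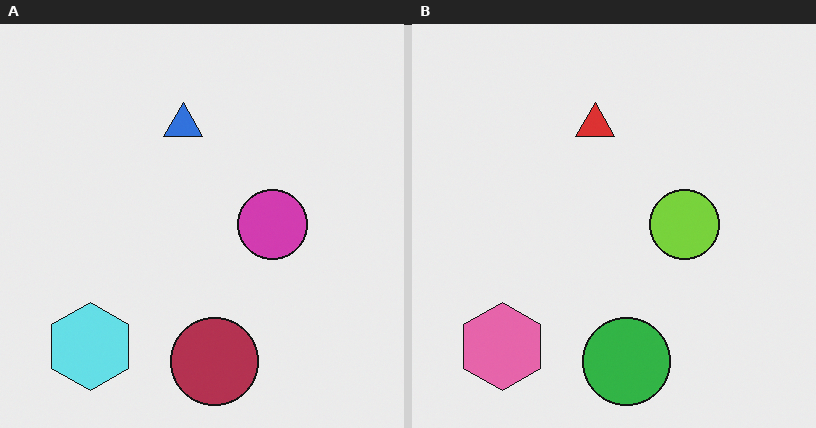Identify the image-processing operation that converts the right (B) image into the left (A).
The left (A) image is the right (B) hue-shifted by a large amount.

Every shape's color has rotated by the same amount around the hue wheel — a uniform hue shift.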